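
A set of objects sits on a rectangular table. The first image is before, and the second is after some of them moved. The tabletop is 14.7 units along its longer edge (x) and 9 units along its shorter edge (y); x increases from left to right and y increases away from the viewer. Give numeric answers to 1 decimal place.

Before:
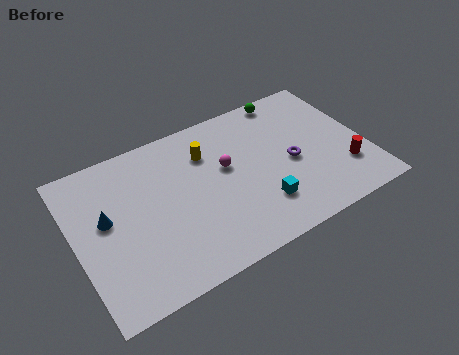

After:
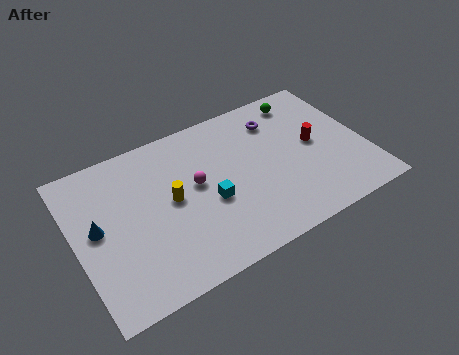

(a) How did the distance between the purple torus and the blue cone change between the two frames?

+0.4

Before: roughly 9.4 units apart; after: 9.8. That's 0.4 units further apart.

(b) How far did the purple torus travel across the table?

2.9

The purple torus moved from about (10.9, 4.1) to (10.6, 7.0), a distance of √(0.3² + 2.9²) ≈ 2.9.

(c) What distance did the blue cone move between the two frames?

0.6

The blue cone was near (1.6, 5.1) before and (1.1, 4.8) after, so it travelled √(0.5² + 0.3²) ≈ 0.6 units.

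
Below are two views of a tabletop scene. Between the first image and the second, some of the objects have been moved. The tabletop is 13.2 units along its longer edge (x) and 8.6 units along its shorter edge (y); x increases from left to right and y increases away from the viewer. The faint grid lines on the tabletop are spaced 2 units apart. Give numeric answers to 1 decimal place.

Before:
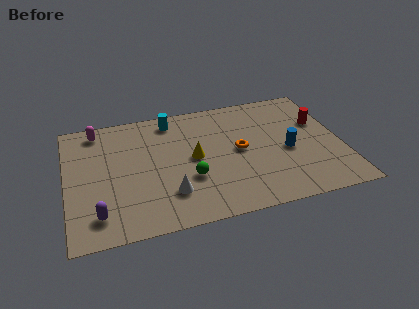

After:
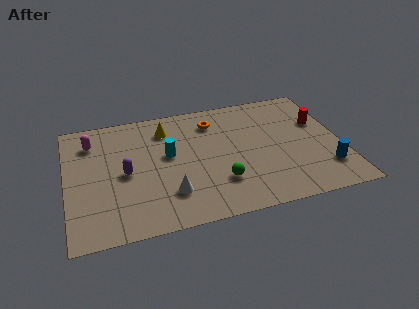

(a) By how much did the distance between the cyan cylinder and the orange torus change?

-1.3

They were about 4.3 units apart before and 3.0 after — 1.3 units closer together.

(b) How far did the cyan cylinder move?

2.5

The cyan cylinder moved from about (5.2, 7.4) to (4.9, 4.9), a distance of √(0.3² + 2.5²) ≈ 2.5.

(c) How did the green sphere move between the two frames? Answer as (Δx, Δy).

(1.4, -0.6)

From the two frames, the green sphere sits at roughly (5.8, 3.0) before and (7.2, 2.4) after.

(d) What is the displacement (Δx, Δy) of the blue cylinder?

(1.7, -1.7)

From the two frames, the blue cylinder sits at roughly (10.6, 3.8) before and (12.3, 2.1) after.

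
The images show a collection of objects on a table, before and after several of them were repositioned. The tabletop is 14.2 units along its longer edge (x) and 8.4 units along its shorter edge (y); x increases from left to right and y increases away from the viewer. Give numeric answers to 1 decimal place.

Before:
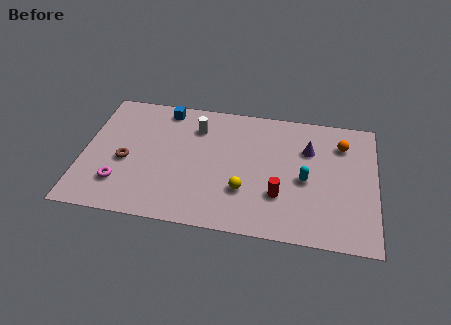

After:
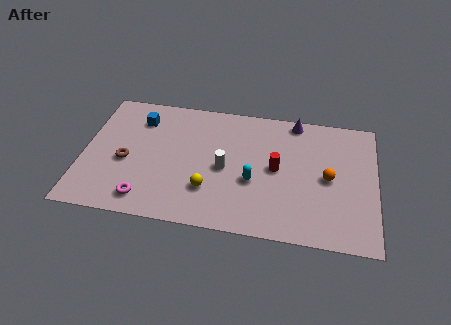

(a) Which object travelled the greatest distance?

the white cylinder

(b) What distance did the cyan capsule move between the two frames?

2.5

The cyan capsule moved from about (10.8, 3.8) to (8.3, 3.3), a distance of √(2.5² + 0.5²) ≈ 2.5.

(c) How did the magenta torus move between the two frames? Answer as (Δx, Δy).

(1.3, -0.8)

The magenta torus started near (1.9, 2.1) and ended near (3.2, 1.3).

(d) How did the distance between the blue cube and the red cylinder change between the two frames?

-0.4

They were about 7.5 units apart before and 7.1 after — 0.4 units closer together.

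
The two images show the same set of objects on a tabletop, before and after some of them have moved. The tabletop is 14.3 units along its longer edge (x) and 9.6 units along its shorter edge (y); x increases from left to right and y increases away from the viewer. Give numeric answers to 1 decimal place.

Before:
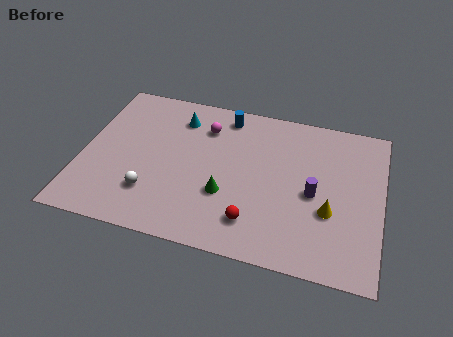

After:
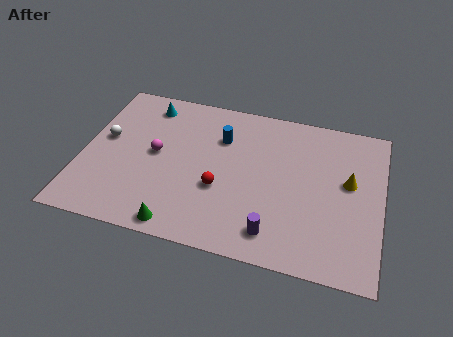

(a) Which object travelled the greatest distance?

the white sphere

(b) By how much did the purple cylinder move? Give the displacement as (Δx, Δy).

(-1.7, -2.8)

The purple cylinder was at about (11.1, 4.4) and moved to about (9.4, 1.6).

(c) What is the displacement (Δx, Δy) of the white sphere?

(-2.5, 2.9)

The white sphere was at about (3.5, 2.5) and moved to about (1.0, 5.4).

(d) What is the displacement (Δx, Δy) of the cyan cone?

(-1.6, 0.5)

The cyan cone started near (4.4, 7.6) and ended near (2.8, 8.1).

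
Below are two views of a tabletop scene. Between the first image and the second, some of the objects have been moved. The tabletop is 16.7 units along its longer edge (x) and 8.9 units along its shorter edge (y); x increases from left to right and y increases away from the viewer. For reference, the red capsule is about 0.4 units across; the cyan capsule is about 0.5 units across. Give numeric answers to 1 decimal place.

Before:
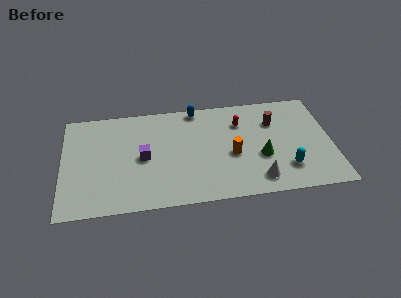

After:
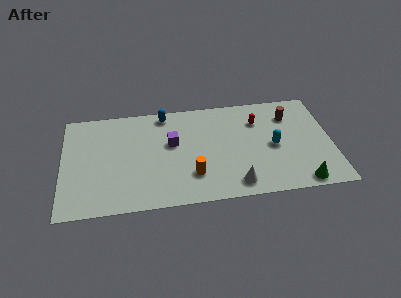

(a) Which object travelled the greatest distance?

the green cone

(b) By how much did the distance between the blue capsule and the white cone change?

+0.3

Before: roughly 7.5 units apart; after: 7.8. That's 0.3 units further apart.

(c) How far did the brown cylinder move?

1.1

The brown cylinder was near (13.2, 6.3) before and (14.2, 6.7) after, so it travelled √(1.0² + 0.4²) ≈ 1.1 units.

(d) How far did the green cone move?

3.4

From (12.3, 3.4) to (14.6, 0.9), the green cone covered √(2.3² + 2.5²) ≈ 3.4 units.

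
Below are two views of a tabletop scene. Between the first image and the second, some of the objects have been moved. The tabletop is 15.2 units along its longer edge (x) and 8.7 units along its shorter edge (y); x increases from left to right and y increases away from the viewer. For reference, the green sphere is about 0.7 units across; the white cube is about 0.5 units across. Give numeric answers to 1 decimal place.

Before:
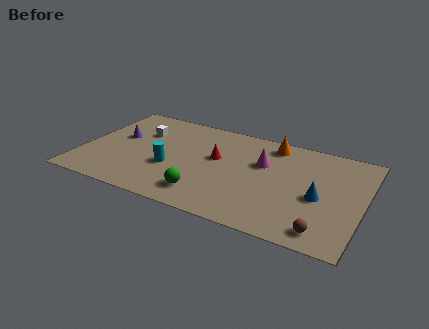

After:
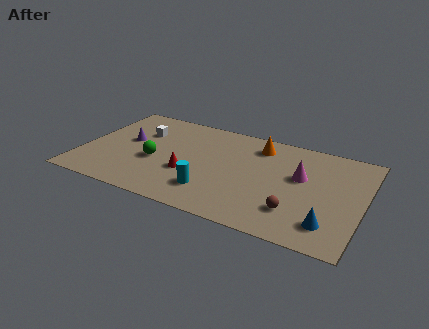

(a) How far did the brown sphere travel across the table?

1.9

The brown sphere was near (13.4, 1.2) before and (11.8, 2.2) after, so it travelled √(1.6² + 1.0²) ≈ 1.9 units.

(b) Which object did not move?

the white cube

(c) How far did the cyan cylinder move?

2.7

From (4.9, 3.3) to (7.3, 2.1), the cyan cylinder covered √(2.4² + 1.2²) ≈ 2.7 units.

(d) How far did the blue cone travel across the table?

2.1

The blue cone moved from about (12.9, 3.8) to (13.6, 1.8), a distance of √(0.7² + 2.0²) ≈ 2.1.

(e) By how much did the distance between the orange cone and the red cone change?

+1.5

Before: roughly 3.7 units apart; after: 5.2. That's 1.5 units further apart.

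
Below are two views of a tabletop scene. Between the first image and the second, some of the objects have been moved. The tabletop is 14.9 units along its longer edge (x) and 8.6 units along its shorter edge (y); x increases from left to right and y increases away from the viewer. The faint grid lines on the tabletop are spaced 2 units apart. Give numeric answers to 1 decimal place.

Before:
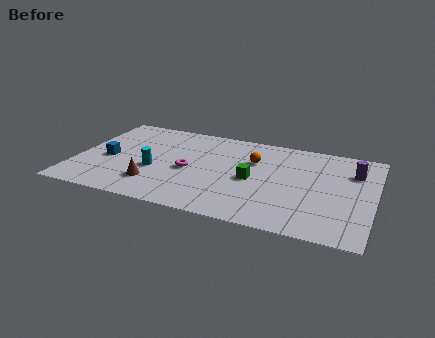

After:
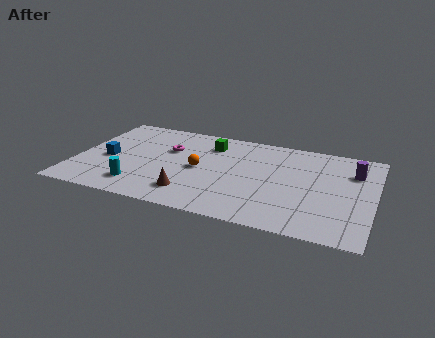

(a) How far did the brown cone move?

1.9

The brown cone moved from about (4.1, 2.1) to (6.0, 1.8), a distance of √(1.9² + 0.3²) ≈ 1.9.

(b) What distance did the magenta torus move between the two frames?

2.1

The magenta torus moved from about (5.7, 3.9) to (4.5, 5.6), a distance of √(1.2² + 1.7²) ≈ 2.1.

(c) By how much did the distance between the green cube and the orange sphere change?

+0.7

Before: roughly 1.8 units apart; after: 2.5. That's 0.7 units further apart.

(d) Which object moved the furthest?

the green cube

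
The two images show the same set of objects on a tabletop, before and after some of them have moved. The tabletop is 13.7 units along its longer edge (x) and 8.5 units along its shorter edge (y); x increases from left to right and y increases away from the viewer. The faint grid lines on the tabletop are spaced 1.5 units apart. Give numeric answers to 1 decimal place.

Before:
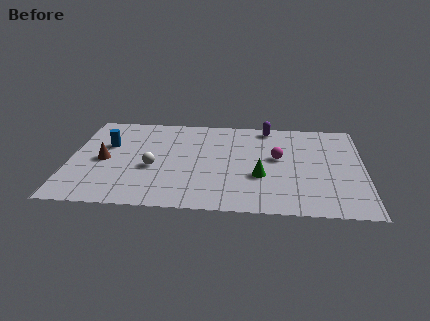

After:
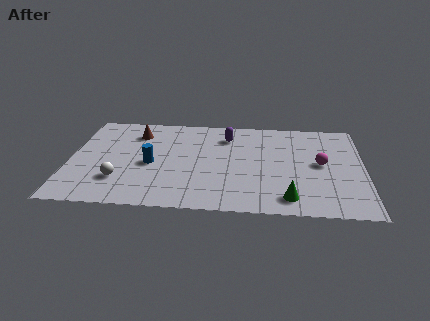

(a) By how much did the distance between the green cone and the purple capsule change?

+1.5

The distance was about 4.5 in the first image and 6.0 in the second, so they moved 1.5 units further apart.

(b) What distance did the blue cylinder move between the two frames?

2.6

The blue cylinder moved from about (1.7, 5.4) to (3.8, 3.8), a distance of √(2.1² + 1.6²) ≈ 2.6.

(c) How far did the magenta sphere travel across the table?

2.0

The magenta sphere moved from about (9.7, 4.8) to (11.7, 4.4), a distance of √(2.0² + 0.4²) ≈ 2.0.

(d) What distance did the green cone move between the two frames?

2.2

From (8.9, 3.1) to (10.2, 1.3), the green cone covered √(1.3² + 1.8²) ≈ 2.2 units.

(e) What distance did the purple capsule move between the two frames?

2.1

The purple capsule moved from about (9.2, 7.6) to (7.3, 6.6), a distance of √(1.9² + 1.0²) ≈ 2.1.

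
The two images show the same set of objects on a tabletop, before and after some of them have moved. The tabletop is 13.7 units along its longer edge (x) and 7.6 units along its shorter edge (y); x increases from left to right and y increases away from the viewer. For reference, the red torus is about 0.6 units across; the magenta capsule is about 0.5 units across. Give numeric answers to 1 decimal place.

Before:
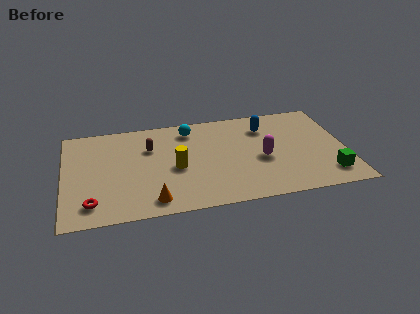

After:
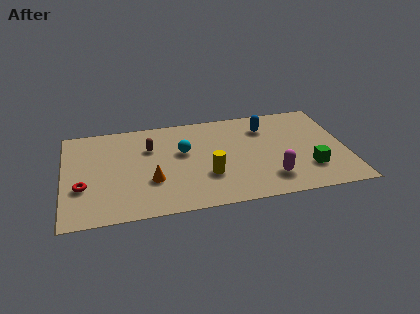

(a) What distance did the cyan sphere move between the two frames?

1.7

From (6.2, 6.3) to (5.8, 4.6), the cyan sphere covered √(0.4² + 1.7²) ≈ 1.7 units.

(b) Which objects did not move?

the blue capsule and the brown capsule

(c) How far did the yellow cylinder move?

1.7

The yellow cylinder moved from about (5.4, 3.4) to (6.9, 2.5), a distance of √(1.5² + 0.9²) ≈ 1.7.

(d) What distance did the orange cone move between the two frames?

1.5

The orange cone moved from about (4.2, 1.1) to (4.2, 2.6), a distance of √(0.0² + 1.5²) ≈ 1.5.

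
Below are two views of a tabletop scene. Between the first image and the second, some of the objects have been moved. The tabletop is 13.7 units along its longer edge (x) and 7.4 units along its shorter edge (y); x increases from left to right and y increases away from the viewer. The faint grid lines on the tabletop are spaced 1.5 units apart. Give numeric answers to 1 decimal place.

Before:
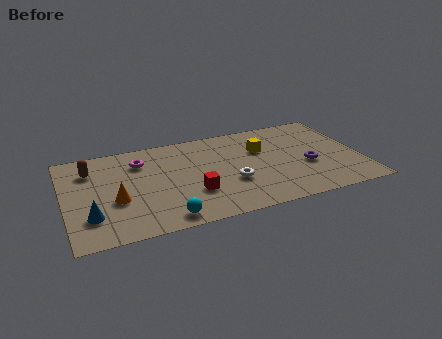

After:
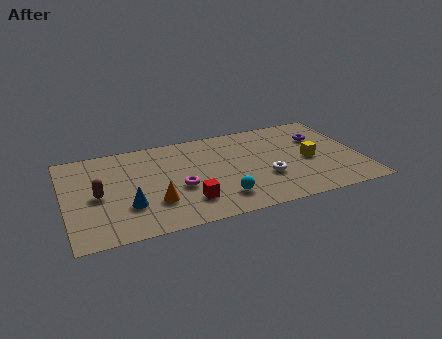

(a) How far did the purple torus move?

2.2

From (11.2, 3.0) to (12.0, 5.1), the purple torus covered √(0.8² + 2.1²) ≈ 2.2 units.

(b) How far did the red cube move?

0.7

The red cube moved from about (5.8, 2.4) to (5.5, 1.8), a distance of √(0.3² + 0.6²) ≈ 0.7.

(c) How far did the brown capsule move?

2.1

From (1.3, 5.6) to (1.5, 3.5), the brown capsule covered √(0.2² + 2.1²) ≈ 2.1 units.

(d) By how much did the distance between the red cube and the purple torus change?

+1.9

Before: roughly 5.4 units apart; after: 7.3. That's 1.9 units further apart.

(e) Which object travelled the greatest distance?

the magenta torus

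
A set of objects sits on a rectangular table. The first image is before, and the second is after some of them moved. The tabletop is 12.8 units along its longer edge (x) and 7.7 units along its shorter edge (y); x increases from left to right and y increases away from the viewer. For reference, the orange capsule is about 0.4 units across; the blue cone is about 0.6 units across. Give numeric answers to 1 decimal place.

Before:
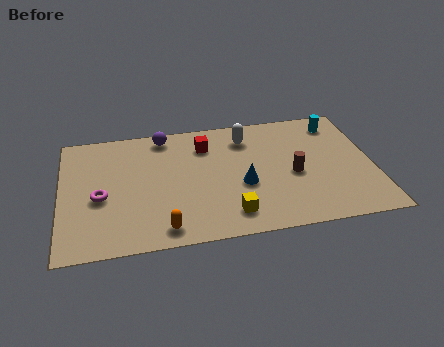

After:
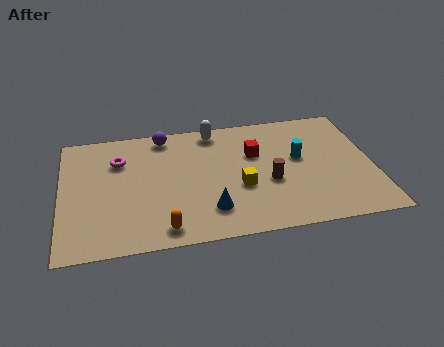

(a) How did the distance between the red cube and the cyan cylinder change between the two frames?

-3.6

The distance was about 5.5 in the first image and 1.9 in the second, so they moved 3.6 units closer together.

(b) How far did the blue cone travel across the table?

1.9

From (7.4, 3.1) to (6.0, 1.8), the blue cone covered √(1.4² + 1.3²) ≈ 1.9 units.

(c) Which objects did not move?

the orange capsule and the purple sphere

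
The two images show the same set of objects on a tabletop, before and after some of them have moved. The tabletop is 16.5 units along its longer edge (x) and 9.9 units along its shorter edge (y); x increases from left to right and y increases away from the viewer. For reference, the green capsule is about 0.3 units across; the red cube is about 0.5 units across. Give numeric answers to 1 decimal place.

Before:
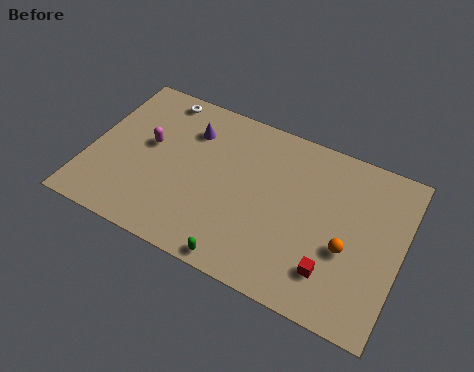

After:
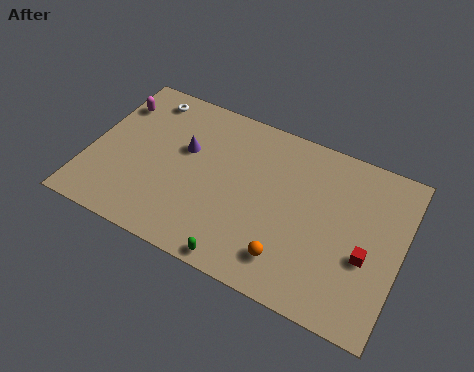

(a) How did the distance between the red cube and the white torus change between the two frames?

+1.2

They were about 12.0 units apart before and 13.2 after — 1.2 units further apart.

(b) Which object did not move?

the green capsule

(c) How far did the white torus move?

0.8

The white torus was near (3.1, 8.8) before and (2.4, 8.5) after, so it travelled √(0.7² + 0.3²) ≈ 0.8 units.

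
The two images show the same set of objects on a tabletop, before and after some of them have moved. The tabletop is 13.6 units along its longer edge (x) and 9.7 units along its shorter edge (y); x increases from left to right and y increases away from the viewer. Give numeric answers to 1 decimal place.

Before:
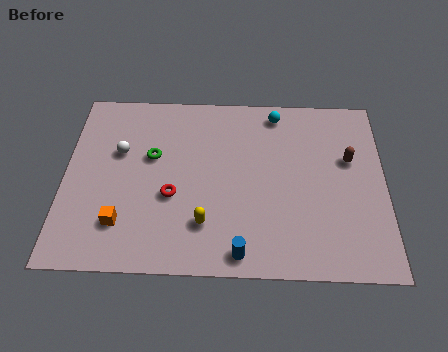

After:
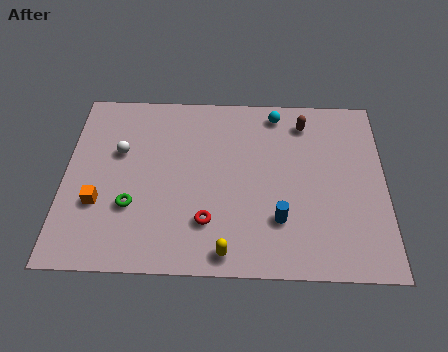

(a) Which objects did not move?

the white sphere and the cyan sphere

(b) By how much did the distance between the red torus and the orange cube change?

+2.1

Before: roughly 2.6 units apart; after: 4.7. That's 2.1 units further apart.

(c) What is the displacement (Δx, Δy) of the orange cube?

(-1.0, 1.0)

The orange cube started near (2.5, 2.3) and ended near (1.5, 3.3).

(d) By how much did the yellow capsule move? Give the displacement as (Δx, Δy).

(0.9, -1.4)

From the two frames, the yellow capsule sits at roughly (6.0, 2.4) before and (6.9, 1.0) after.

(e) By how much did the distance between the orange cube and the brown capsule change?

-0.4

The distance was about 10.3 in the first image and 9.9 in the second, so they moved 0.4 units closer together.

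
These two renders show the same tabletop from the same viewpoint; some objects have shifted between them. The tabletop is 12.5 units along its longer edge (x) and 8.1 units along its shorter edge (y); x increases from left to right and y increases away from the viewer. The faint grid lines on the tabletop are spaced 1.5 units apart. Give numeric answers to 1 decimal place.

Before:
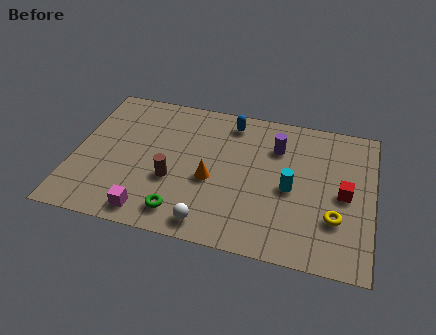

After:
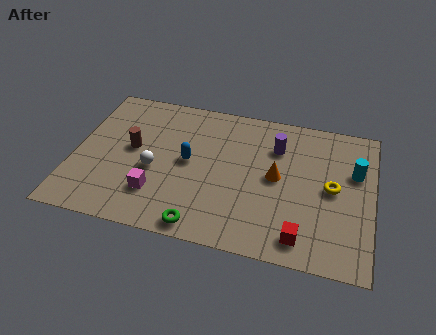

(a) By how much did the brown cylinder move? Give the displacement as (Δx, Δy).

(-1.8, 1.4)

From the two frames, the brown cylinder sits at roughly (4.2, 3.0) before and (2.4, 4.4) after.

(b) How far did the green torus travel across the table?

1.0

From (4.7, 1.3) to (5.6, 0.8), the green torus covered √(0.9² + 0.5²) ≈ 1.0 units.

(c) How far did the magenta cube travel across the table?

1.1

From (3.4, 1.0) to (3.6, 2.1), the magenta cube covered √(0.2² + 1.1²) ≈ 1.1 units.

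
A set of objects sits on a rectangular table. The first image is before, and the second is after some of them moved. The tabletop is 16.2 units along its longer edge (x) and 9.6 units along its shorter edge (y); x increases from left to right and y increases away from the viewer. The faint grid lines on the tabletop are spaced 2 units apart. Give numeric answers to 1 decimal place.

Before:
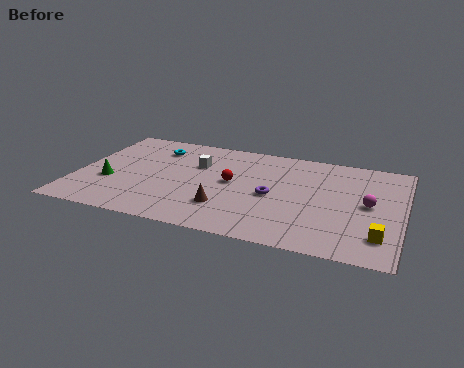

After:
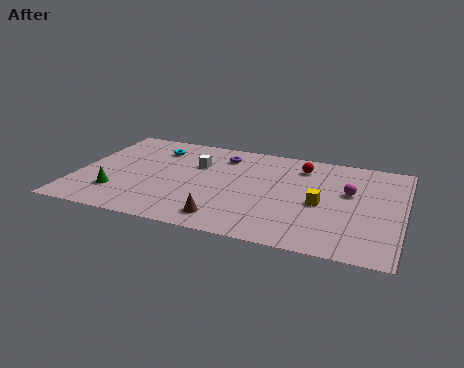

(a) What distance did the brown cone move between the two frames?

1.1

From (7.6, 2.6) to (7.7, 1.5), the brown cone covered √(0.1² + 1.1²) ≈ 1.1 units.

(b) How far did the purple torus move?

4.3

From (9.8, 4.4) to (7.0, 7.7), the purple torus covered √(2.8² + 3.3²) ≈ 4.3 units.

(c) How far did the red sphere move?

4.2

The red sphere moved from about (7.7, 5.1) to (11.0, 7.7), a distance of √(3.3² + 2.6²) ≈ 4.2.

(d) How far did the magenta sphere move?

1.3

From (14.5, 4.9) to (13.5, 5.8), the magenta sphere covered √(1.0² + 0.9²) ≈ 1.3 units.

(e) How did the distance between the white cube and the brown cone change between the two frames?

+1.1

Before: roughly 4.2 units apart; after: 5.3. That's 1.1 units further apart.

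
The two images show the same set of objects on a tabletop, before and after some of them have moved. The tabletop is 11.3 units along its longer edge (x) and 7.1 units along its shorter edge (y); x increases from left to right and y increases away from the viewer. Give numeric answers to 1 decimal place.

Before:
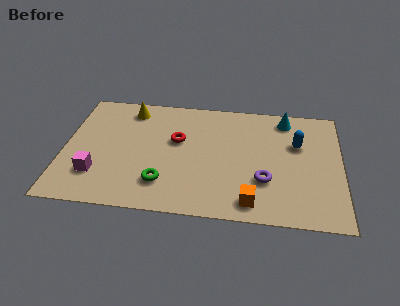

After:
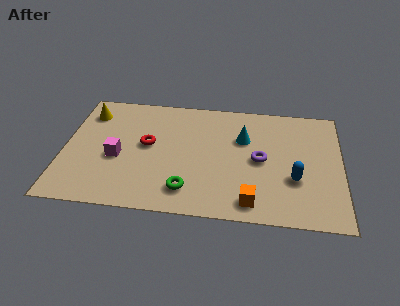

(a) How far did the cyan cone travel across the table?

2.2

The cyan cone moved from about (9.0, 6.1) to (7.3, 4.7), a distance of √(1.7² + 1.4²) ≈ 2.2.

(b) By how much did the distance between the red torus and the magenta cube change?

-2.5

The distance was about 4.0 in the first image and 1.5 in the second, so they moved 2.5 units closer together.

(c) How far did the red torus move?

1.3

The red torus moved from about (4.6, 4.3) to (3.4, 3.9), a distance of √(1.2² + 0.4²) ≈ 1.3.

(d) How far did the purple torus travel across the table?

1.2

The purple torus was near (8.2, 2.3) before and (8.0, 3.5) after, so it travelled √(0.2² + 1.2²) ≈ 1.2 units.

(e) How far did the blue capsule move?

2.1

From (9.5, 4.6) to (9.4, 2.5), the blue capsule covered √(0.1² + 2.1²) ≈ 2.1 units.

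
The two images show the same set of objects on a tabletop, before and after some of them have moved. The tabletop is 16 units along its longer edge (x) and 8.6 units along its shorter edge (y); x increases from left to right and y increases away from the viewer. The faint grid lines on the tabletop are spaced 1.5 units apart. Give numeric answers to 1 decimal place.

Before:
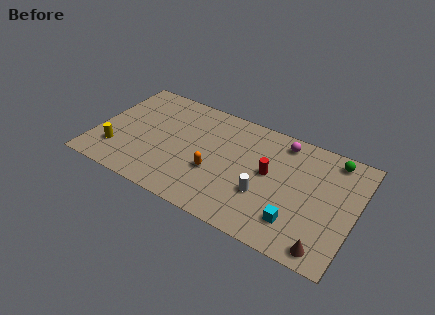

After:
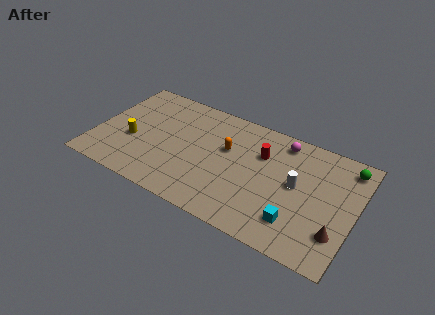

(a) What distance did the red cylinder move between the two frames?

1.3

From (10.7, 4.7) to (10.1, 5.9), the red cylinder covered √(0.6² + 1.2²) ≈ 1.3 units.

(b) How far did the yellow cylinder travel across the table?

1.4

The yellow cylinder was near (1.5, 2.2) before and (2.3, 3.4) after, so it travelled √(0.8² + 1.2²) ≈ 1.4 units.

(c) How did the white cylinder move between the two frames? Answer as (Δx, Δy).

(1.8, 1.6)

The white cylinder was at about (10.6, 3.0) and moved to about (12.4, 4.6).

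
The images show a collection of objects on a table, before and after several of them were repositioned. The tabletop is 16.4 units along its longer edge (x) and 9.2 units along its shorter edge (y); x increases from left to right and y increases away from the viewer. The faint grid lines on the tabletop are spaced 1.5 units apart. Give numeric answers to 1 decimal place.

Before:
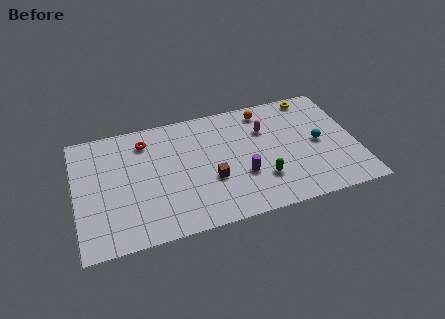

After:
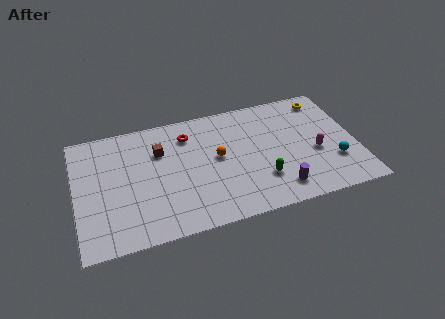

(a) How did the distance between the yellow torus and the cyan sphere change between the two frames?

+1.3

They were about 3.8 units apart before and 5.1 after — 1.3 units further apart.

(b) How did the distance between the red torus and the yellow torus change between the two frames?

-1.8

The distance was about 10.0 in the first image and 8.2 in the second, so they moved 1.8 units closer together.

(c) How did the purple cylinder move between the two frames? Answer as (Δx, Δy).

(2.0, -1.6)

From the two frames, the purple cylinder sits at roughly (9.6, 3.2) before and (11.6, 1.6) after.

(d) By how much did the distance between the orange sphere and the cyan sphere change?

+2.6

They were about 4.5 units apart before and 7.1 after — 2.6 units further apart.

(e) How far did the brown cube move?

4.1

From (7.8, 3.4) to (5.0, 6.4), the brown cube covered √(2.8² + 3.0²) ≈ 4.1 units.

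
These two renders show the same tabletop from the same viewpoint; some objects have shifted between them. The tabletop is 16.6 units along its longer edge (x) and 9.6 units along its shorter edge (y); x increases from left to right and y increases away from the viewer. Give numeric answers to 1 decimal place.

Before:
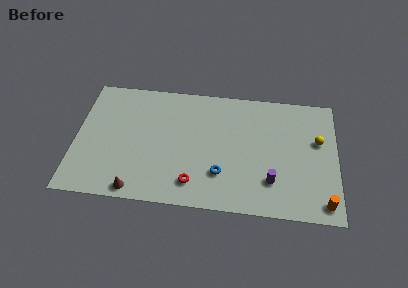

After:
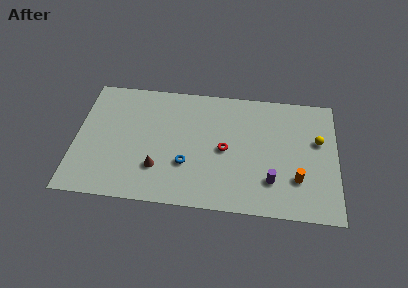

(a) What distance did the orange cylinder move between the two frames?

2.3

The orange cylinder was near (15.8, 1.2) before and (14.1, 2.8) after, so it travelled √(1.7² + 1.6²) ≈ 2.3 units.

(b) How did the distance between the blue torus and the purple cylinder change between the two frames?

+2.2

They were about 3.2 units apart before and 5.4 after — 2.2 units further apart.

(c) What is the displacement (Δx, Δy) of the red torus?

(1.9, 2.8)

The red torus was at about (7.6, 1.8) and moved to about (9.5, 4.6).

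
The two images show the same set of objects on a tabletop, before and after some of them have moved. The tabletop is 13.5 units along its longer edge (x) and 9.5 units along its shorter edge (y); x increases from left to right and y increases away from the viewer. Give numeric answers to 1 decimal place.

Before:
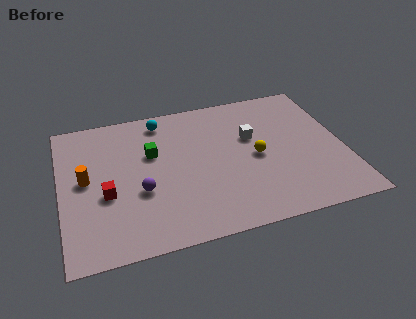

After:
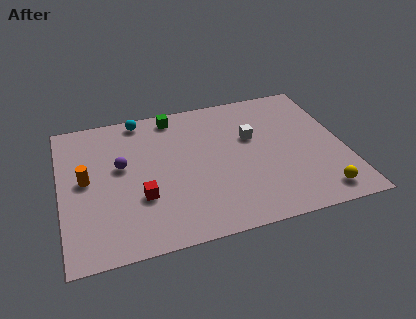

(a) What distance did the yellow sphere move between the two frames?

4.2

The yellow sphere moved from about (9.3, 4.5) to (12.0, 1.3), a distance of √(2.7² + 3.2²) ≈ 4.2.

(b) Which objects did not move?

the white cube and the orange cylinder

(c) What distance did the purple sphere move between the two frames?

2.1

The purple sphere moved from about (3.7, 3.6) to (2.9, 5.5), a distance of √(0.8² + 1.9²) ≈ 2.1.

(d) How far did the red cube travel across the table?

1.7

The red cube was near (2.1, 3.8) before and (3.7, 3.2) after, so it travelled √(1.6² + 0.6²) ≈ 1.7 units.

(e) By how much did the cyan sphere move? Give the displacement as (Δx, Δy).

(-1.0, 0.4)

The cyan sphere started near (5.0, 8.2) and ended near (4.0, 8.6).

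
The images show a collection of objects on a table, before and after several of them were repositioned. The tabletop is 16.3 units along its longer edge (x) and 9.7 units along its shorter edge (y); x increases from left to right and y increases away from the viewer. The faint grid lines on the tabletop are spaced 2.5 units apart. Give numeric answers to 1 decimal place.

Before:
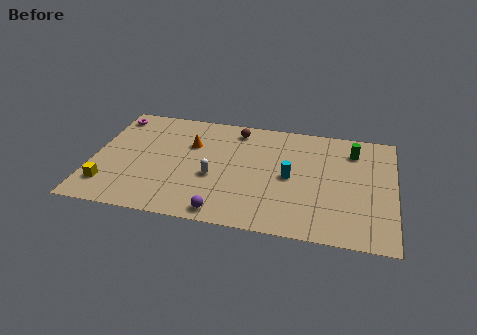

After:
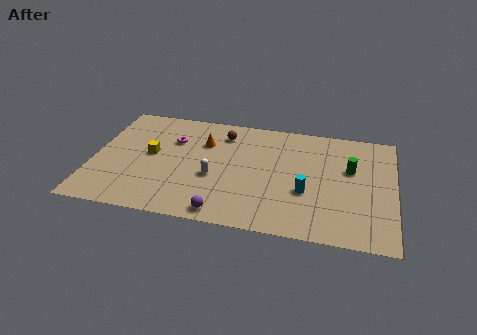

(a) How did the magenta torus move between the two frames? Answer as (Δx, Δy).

(3.4, -1.6)

The magenta torus started near (0.8, 8.3) and ended near (4.2, 6.7).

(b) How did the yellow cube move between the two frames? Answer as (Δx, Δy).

(2.1, 3.1)

The yellow cube started near (1.0, 2.1) and ended near (3.1, 5.2).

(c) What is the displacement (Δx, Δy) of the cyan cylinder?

(0.9, -1.1)

The cyan cylinder was at about (10.7, 4.7) and moved to about (11.6, 3.6).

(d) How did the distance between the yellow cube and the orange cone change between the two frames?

-2.9

Before: roughly 6.1 units apart; after: 3.2. That's 2.9 units closer together.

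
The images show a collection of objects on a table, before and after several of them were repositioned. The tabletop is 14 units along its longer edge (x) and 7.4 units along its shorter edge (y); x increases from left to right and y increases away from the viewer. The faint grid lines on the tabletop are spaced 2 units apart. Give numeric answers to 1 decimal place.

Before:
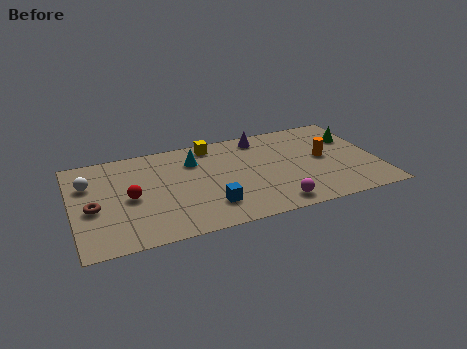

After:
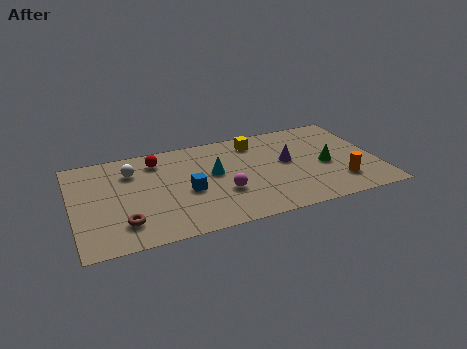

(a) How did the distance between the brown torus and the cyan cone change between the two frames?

-0.3

They were about 5.3 units apart before and 5.0 after — 0.3 units closer together.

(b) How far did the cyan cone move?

1.5

The cyan cone was near (5.7, 5.5) before and (6.5, 4.2) after, so it travelled √(0.8² + 1.3²) ≈ 1.5 units.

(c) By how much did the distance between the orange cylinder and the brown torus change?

-0.8

Before: roughly 10.7 units apart; after: 9.9. That's 0.8 units closer together.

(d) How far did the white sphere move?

2.0

The white sphere moved from about (0.8, 5.1) to (2.8, 5.5), a distance of √(2.0² + 0.4²) ≈ 2.0.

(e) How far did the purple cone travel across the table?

2.5

The purple cone was near (8.9, 6.4) before and (9.9, 4.1) after, so it travelled √(1.0² + 2.3²) ≈ 2.5 units.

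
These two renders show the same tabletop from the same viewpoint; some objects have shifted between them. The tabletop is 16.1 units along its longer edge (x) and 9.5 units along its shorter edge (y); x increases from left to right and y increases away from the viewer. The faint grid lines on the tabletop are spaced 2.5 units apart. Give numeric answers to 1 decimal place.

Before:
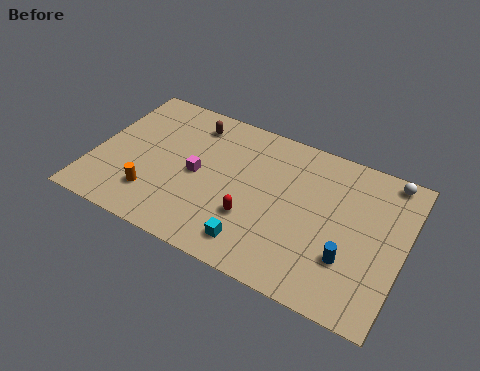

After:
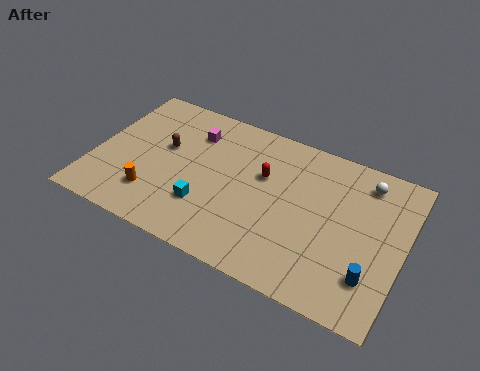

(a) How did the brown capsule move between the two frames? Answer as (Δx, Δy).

(-1.2, -2.2)

From the two frames, the brown capsule sits at roughly (4.7, 7.8) before and (3.5, 5.6) after.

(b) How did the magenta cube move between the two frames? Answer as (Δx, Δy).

(-0.6, 2.6)

The magenta cube was at about (5.4, 4.6) and moved to about (4.8, 7.2).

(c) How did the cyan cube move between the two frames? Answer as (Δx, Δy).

(-2.7, 1.2)

The cyan cube started near (8.8, 1.6) and ended near (6.1, 2.8).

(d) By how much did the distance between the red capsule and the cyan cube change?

+2.6

The distance was about 1.5 in the first image and 4.1 in the second, so they moved 2.6 units further apart.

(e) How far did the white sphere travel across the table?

1.3

The white sphere moved from about (14.9, 8.6) to (13.8, 7.9), a distance of √(1.1² + 0.7²) ≈ 1.3.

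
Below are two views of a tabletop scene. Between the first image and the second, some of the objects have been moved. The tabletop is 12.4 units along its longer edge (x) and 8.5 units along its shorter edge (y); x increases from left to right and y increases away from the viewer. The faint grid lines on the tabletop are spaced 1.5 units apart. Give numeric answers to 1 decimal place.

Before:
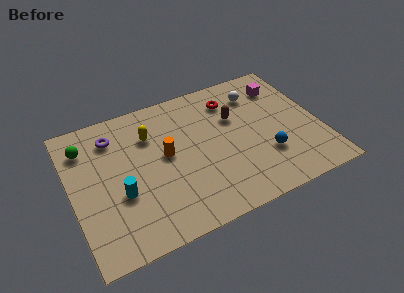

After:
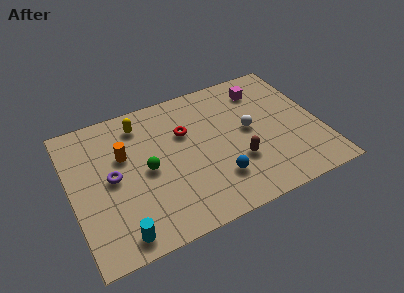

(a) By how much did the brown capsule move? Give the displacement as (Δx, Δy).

(-0.2, -2.7)

The brown capsule was at about (8.3, 5.5) and moved to about (8.1, 2.8).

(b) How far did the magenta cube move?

1.0

The magenta cube was near (10.9, 6.6) before and (9.9, 6.8) after, so it travelled √(1.0² + 0.2²) ≈ 1.0 units.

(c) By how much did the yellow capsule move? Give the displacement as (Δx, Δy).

(-0.4, 0.9)

From the two frames, the yellow capsule sits at roughly (4.1, 6.1) before and (3.7, 7.0) after.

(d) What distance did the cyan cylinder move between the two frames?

2.2

The cyan cylinder moved from about (2.3, 3.2) to (2.0, 1.0), a distance of √(0.3² + 2.2²) ≈ 2.2.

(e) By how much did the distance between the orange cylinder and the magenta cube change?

+0.8

Before: roughly 6.5 units apart; after: 7.3. That's 0.8 units further apart.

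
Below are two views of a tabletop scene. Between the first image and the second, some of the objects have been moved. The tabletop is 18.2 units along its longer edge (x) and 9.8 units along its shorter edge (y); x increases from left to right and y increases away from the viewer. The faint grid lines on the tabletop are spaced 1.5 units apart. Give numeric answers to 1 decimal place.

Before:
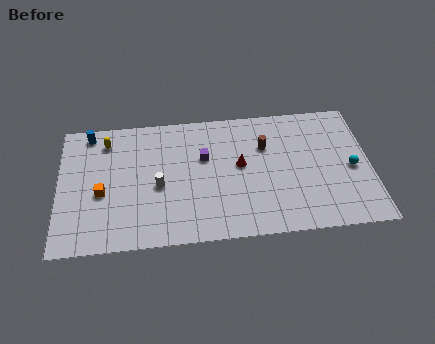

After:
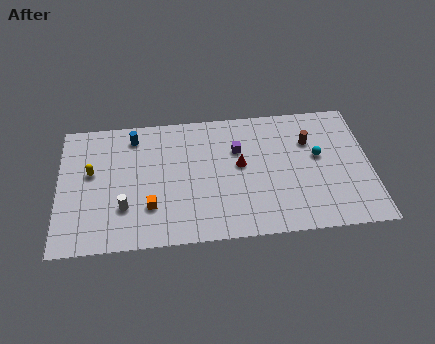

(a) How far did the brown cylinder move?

2.6

The brown cylinder was near (12.1, 6.7) before and (14.7, 6.8) after, so it travelled √(2.6² + 0.1²) ≈ 2.6 units.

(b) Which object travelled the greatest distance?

the orange cube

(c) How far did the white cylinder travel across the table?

2.4

From (5.8, 4.3) to (3.8, 2.9), the white cylinder covered √(2.0² + 1.4²) ≈ 2.4 units.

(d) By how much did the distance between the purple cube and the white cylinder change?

+4.4

They were about 3.3 units apart before and 7.7 after — 4.4 units further apart.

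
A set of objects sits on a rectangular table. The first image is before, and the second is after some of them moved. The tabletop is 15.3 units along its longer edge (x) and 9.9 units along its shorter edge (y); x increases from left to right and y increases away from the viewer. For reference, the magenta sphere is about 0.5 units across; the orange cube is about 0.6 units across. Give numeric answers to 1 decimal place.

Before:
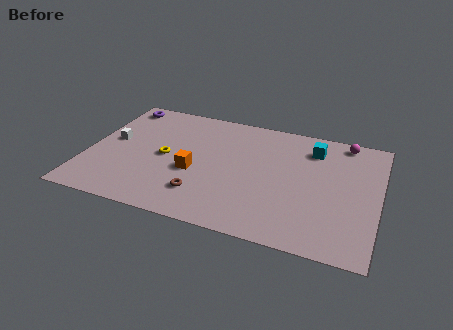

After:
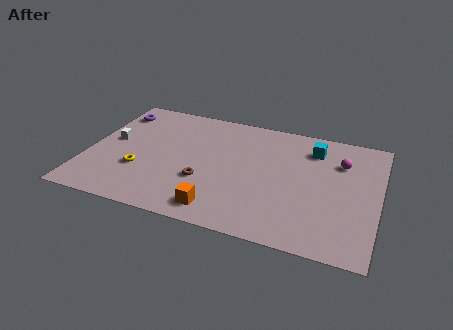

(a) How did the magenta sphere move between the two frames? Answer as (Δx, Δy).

(-0.1, -1.8)

The magenta sphere was at about (13.3, 8.9) and moved to about (13.2, 7.1).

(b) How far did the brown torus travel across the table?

1.1

The brown torus moved from about (6.3, 2.3) to (6.3, 3.4), a distance of √(0.0² + 1.1²) ≈ 1.1.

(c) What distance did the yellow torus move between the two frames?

1.9

The yellow torus was near (4.1, 4.8) before and (2.9, 3.3) after, so it travelled √(1.2² + 1.5²) ≈ 1.9 units.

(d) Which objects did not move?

the white cube and the cyan cube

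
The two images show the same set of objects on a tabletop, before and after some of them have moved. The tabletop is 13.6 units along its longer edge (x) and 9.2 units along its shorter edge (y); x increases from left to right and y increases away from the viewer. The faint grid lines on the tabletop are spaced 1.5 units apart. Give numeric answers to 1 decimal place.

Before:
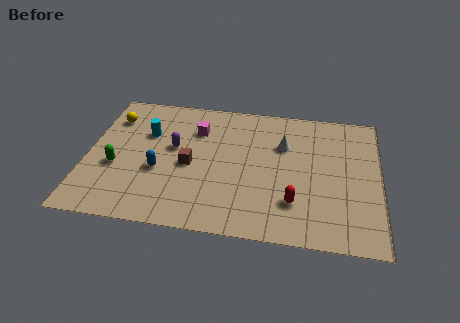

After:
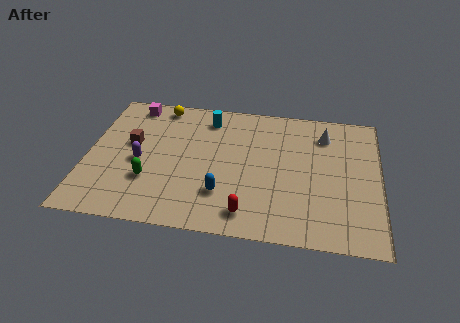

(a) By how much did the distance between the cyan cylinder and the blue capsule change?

+2.6

Before: roughly 2.6 units apart; after: 5.2. That's 2.6 units further apart.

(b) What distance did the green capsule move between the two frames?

1.7

The green capsule was near (1.4, 3.6) before and (3.0, 2.9) after, so it travelled √(1.6² + 0.7²) ≈ 1.7 units.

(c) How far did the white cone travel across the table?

2.1

From (9.1, 6.2) to (11.0, 7.2), the white cone covered √(1.9² + 1.0²) ≈ 2.1 units.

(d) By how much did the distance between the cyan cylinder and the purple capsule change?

+3.1

The distance was about 1.5 in the first image and 4.6 in the second, so they moved 3.1 units further apart.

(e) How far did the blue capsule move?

3.2

The blue capsule was near (3.4, 3.6) before and (6.4, 2.5) after, so it travelled √(3.0² + 1.1²) ≈ 3.2 units.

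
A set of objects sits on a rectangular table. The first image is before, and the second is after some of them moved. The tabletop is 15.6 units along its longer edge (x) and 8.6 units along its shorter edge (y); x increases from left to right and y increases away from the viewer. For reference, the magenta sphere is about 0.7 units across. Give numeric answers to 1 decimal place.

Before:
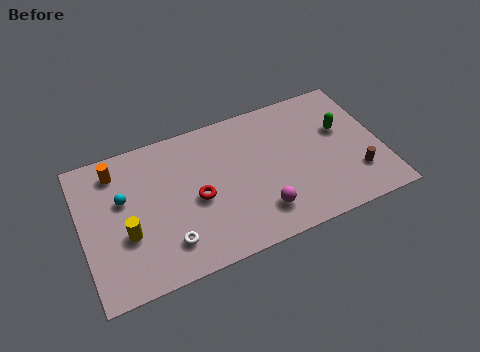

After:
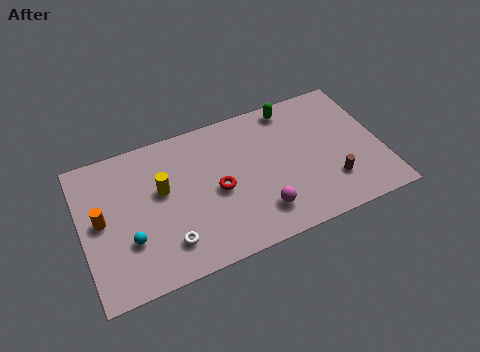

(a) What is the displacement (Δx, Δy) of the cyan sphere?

(0.1, -2.5)

The cyan sphere was at about (2.2, 5.3) and moved to about (2.3, 2.8).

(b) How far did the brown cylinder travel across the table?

1.3

The brown cylinder was near (14.1, 2.3) before and (12.8, 2.3) after, so it travelled √(1.3² + 0.0²) ≈ 1.3 units.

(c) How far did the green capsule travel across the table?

3.3

From (13.7, 5.3) to (11.3, 7.6), the green capsule covered √(2.4² + 2.3²) ≈ 3.3 units.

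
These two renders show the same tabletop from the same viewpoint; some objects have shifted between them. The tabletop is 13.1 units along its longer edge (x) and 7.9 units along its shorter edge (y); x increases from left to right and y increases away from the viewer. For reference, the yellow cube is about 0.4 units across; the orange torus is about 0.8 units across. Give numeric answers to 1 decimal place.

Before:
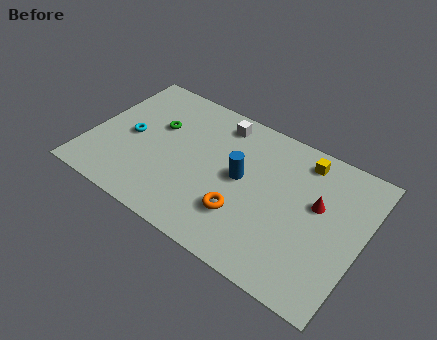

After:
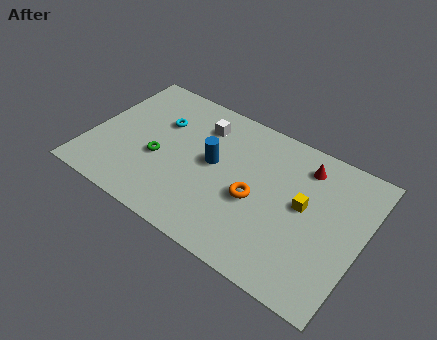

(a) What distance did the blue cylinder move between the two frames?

1.4

The blue cylinder moved from about (7.3, 4.2) to (5.9, 4.3), a distance of √(1.4² + 0.1²) ≈ 1.4.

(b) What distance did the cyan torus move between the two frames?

1.9

The cyan torus was near (1.9, 3.8) before and (3.1, 5.3) after, so it travelled √(1.2² + 1.5²) ≈ 1.9 units.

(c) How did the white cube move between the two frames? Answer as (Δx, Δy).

(-0.8, -0.6)

The white cube started near (5.8, 6.7) and ended near (5.0, 6.1).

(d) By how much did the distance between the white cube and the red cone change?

-0.5

They were about 5.5 units apart before and 5.0 after — 0.5 units closer together.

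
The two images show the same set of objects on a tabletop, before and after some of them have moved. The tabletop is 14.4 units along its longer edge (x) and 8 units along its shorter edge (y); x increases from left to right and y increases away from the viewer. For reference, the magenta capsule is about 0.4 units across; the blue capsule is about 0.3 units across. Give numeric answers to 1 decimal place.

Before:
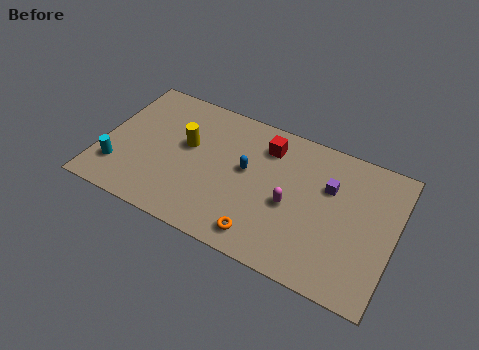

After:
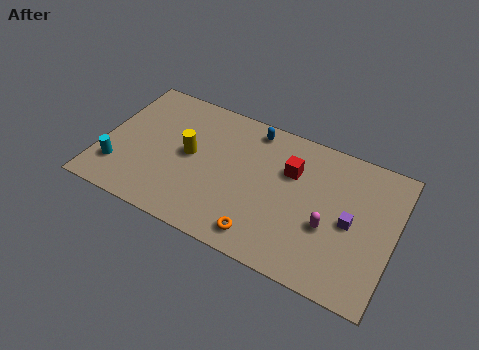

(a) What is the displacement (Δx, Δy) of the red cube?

(1.3, -0.9)

From the two frames, the red cube sits at roughly (7.9, 6.3) before and (9.2, 5.4) after.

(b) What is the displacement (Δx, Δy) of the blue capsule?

(0.0, 2.5)

From the two frames, the blue capsule sits at roughly (7.1, 4.5) before and (7.1, 7.0) after.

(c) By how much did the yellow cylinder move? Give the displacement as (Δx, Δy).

(0.2, -0.5)

The yellow cylinder was at about (4.1, 4.7) and moved to about (4.3, 4.2).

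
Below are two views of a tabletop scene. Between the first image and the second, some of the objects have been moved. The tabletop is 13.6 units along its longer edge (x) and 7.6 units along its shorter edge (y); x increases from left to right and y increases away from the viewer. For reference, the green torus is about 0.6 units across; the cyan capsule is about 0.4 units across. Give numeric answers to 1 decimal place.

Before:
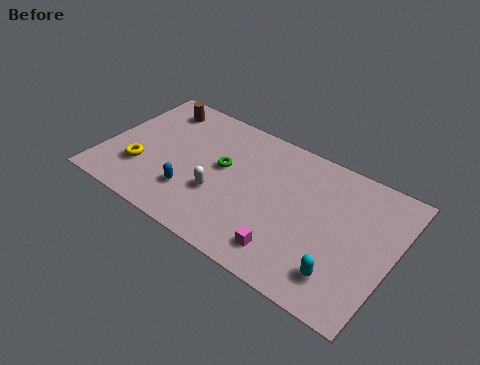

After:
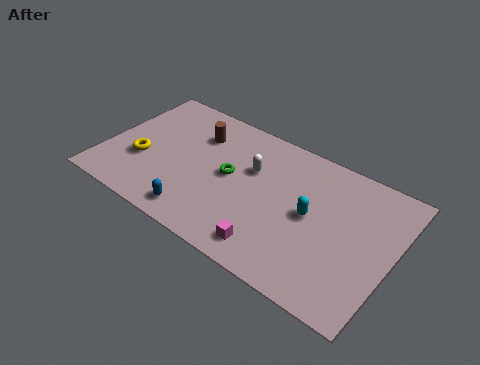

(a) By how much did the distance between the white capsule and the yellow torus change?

+1.7

They were about 3.7 units apart before and 5.4 after — 1.7 units further apart.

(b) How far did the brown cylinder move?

2.2

The brown cylinder moved from about (1.9, 6.3) to (4.0, 5.6), a distance of √(2.1² + 0.7²) ≈ 2.2.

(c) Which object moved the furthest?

the cyan capsule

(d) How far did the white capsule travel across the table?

2.5

From (5.6, 2.7) to (6.8, 4.9), the white capsule covered √(1.2² + 2.2²) ≈ 2.5 units.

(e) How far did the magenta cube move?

0.7

From (9.1, 1.4) to (8.4, 1.2), the magenta cube covered √(0.7² + 0.2²) ≈ 0.7 units.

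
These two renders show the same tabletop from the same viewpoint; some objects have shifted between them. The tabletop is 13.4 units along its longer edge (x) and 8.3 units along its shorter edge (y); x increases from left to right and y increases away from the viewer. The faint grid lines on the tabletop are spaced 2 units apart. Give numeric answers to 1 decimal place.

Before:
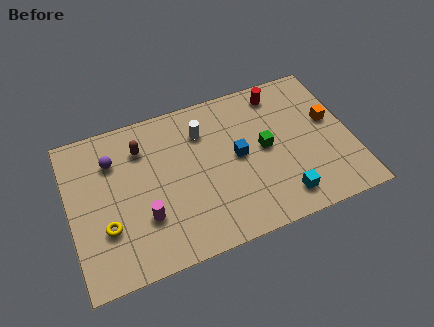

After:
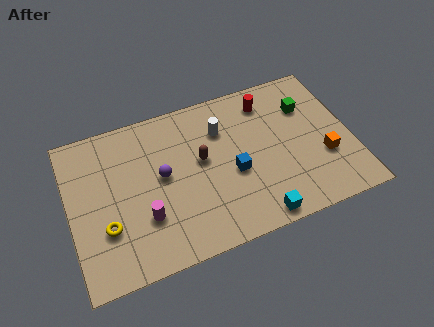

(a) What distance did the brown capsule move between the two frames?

3.1

The brown capsule moved from about (3.6, 6.3) to (6.3, 4.7), a distance of √(2.7² + 1.6²) ≈ 3.1.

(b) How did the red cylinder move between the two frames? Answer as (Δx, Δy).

(-0.6, -0.3)

The red cylinder started near (10.3, 7.1) and ended near (9.7, 6.8).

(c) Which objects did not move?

the yellow torus and the magenta cylinder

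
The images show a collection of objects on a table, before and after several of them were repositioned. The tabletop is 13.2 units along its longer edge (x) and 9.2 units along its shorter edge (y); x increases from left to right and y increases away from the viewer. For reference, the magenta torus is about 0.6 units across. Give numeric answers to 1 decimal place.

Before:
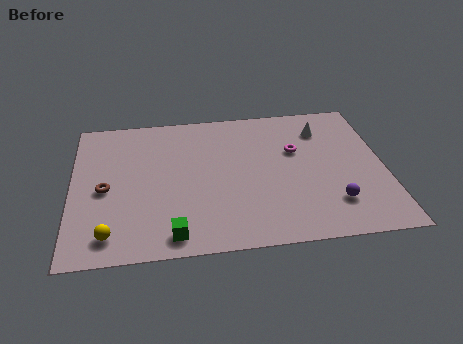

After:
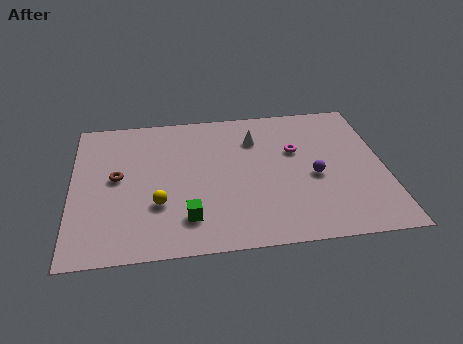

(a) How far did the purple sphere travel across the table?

1.9

The purple sphere was near (10.9, 2.2) before and (10.2, 4.0) after, so it travelled √(0.7² + 1.8²) ≈ 1.9 units.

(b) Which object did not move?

the magenta torus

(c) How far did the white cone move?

2.9

The white cone was near (10.7, 7.1) before and (7.8, 6.8) after, so it travelled √(2.9² + 0.3²) ≈ 2.9 units.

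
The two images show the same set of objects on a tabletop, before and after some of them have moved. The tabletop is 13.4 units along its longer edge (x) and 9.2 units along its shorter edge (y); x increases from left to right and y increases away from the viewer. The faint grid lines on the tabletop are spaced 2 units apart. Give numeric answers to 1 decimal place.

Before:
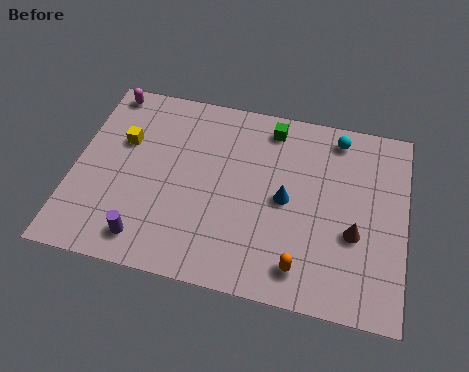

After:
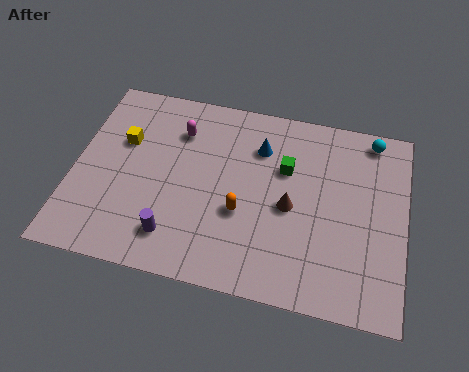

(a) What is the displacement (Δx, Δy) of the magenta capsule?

(3.1, -1.4)

From the two frames, the magenta capsule sits at roughly (1.0, 8.3) before and (4.1, 6.9) after.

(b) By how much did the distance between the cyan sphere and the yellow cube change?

+1.4

The distance was about 8.9 in the first image and 10.3 in the second, so they moved 1.4 units further apart.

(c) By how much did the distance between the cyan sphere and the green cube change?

+1.3

They were about 2.7 units apart before and 4.0 after — 1.3 units further apart.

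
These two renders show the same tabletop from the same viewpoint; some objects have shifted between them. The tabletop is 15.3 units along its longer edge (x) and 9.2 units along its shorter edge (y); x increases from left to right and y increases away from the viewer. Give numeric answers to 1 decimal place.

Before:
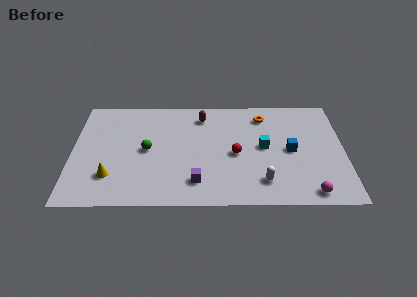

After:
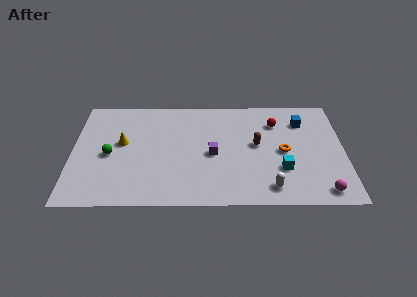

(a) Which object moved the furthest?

the brown capsule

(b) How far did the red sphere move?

3.5

The red sphere moved from about (9.2, 4.2) to (11.5, 6.9), a distance of √(2.3² + 2.7²) ≈ 3.5.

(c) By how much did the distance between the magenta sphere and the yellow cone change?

+0.7

They were about 11.2 units apart before and 11.9 after — 0.7 units further apart.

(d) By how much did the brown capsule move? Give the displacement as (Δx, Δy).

(3.1, -2.5)

From the two frames, the brown capsule sits at roughly (7.3, 7.5) before and (10.4, 5.0) after.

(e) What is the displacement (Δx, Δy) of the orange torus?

(1.1, -3.1)

The orange torus was at about (10.8, 7.5) and moved to about (11.9, 4.4).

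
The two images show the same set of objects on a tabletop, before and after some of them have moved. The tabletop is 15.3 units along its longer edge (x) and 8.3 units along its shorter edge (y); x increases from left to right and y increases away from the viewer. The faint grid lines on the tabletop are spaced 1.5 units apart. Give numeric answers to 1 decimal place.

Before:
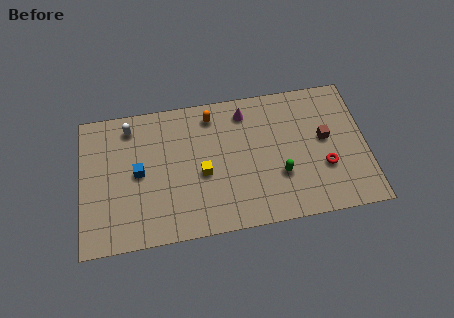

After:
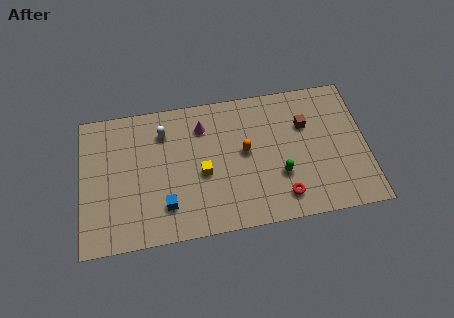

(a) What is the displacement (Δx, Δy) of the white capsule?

(1.8, -0.6)

The white capsule started near (2.7, 7.0) and ended near (4.5, 6.4).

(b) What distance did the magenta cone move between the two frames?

2.4

From (8.9, 6.9) to (6.6, 6.4), the magenta cone covered √(2.3² + 0.5²) ≈ 2.4 units.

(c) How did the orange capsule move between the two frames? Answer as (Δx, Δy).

(1.7, -2.5)

The orange capsule was at about (7.1, 7.0) and moved to about (8.8, 4.5).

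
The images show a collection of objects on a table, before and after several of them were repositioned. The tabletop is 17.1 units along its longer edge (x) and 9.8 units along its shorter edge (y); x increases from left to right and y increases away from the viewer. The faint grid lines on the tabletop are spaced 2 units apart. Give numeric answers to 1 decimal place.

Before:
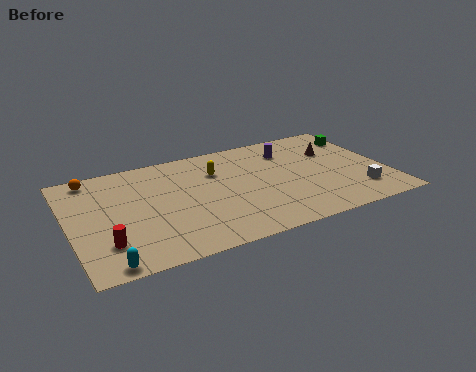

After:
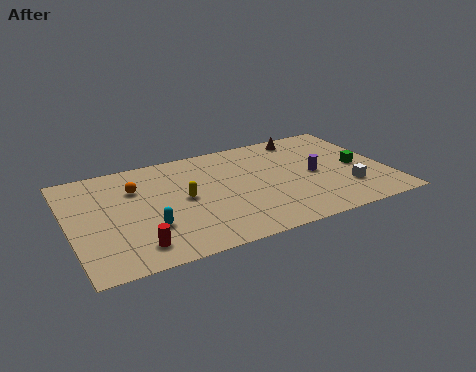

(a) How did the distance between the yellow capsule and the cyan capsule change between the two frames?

-6.1

Before: roughly 8.9 units apart; after: 2.8. That's 6.1 units closer together.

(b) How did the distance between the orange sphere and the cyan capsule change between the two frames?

-4.1

The distance was about 7.9 in the first image and 3.8 in the second, so they moved 4.1 units closer together.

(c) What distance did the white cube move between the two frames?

0.8

The white cube moved from about (15.3, 2.2) to (14.7, 2.7), a distance of √(0.6² + 0.5²) ≈ 0.8.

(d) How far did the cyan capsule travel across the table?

3.3

From (1.6, 0.8) to (4.0, 3.1), the cyan capsule covered √(2.4² + 2.3²) ≈ 3.3 units.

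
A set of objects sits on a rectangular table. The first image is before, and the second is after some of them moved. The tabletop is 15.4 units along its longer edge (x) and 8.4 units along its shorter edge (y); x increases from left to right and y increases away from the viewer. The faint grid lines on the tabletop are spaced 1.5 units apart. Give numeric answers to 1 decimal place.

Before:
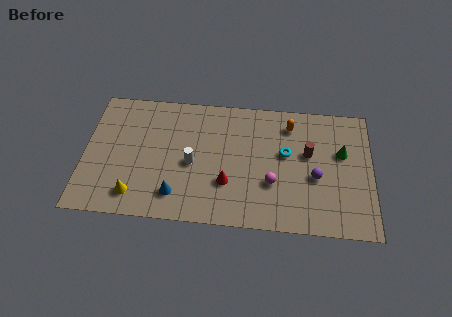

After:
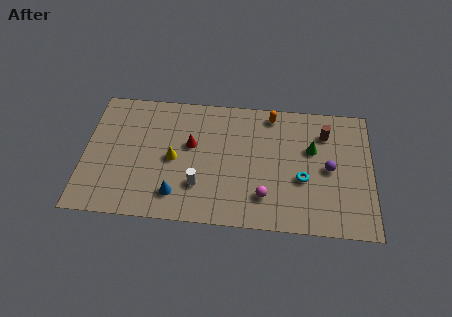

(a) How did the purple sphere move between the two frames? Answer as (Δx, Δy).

(0.7, 0.6)

From the two frames, the purple sphere sits at roughly (12.4, 3.5) before and (13.1, 4.1) after.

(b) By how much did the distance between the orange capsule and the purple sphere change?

+0.9

The distance was about 3.6 in the first image and 4.5 in the second, so they moved 0.9 units further apart.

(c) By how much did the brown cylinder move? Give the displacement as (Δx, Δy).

(0.9, 1.4)

From the two frames, the brown cylinder sits at roughly (12.0, 5.0) before and (12.9, 6.4) after.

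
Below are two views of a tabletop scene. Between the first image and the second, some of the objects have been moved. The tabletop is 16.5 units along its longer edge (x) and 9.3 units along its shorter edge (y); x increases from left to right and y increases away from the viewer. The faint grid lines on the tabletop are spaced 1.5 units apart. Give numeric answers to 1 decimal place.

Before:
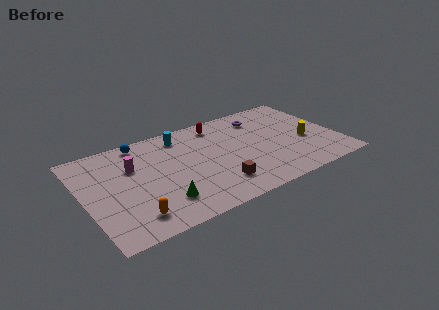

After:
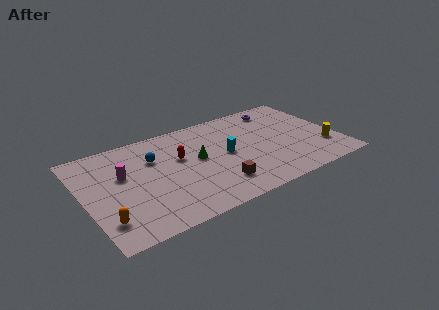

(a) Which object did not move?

the brown cube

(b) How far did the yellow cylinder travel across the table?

1.6

From (14.4, 3.8) to (15.4, 2.6), the yellow cylinder covered √(1.0² + 1.2²) ≈ 1.6 units.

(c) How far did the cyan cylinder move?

4.0

The cyan cylinder was near (6.7, 7.8) before and (9.2, 4.7) after, so it travelled √(2.5² + 3.1²) ≈ 4.0 units.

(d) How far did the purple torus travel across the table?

1.4

The purple torus moved from about (12.0, 7.4) to (13.3, 7.9), a distance of √(1.3² + 0.5²) ≈ 1.4.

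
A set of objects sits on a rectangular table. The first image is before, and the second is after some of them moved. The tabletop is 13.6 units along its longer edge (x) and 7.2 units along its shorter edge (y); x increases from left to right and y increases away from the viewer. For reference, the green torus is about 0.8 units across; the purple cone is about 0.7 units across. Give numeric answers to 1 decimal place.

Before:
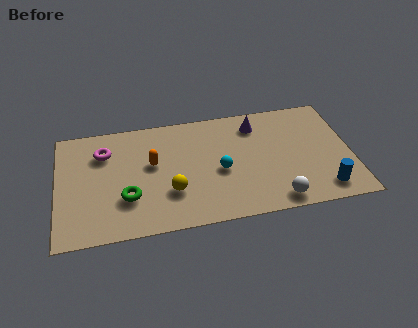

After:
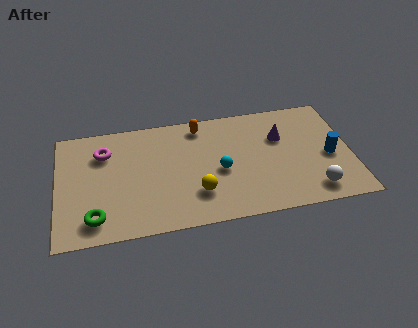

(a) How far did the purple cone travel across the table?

1.5

The purple cone moved from about (9.3, 5.8) to (10.4, 4.8), a distance of √(1.1² + 1.0²) ≈ 1.5.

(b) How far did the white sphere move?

1.7

The white sphere was near (10.0, 0.9) before and (11.7, 1.2) after, so it travelled √(1.7² + 0.3²) ≈ 1.7 units.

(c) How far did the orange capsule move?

3.0

From (4.4, 4.2) to (6.7, 6.2), the orange capsule covered √(2.3² + 2.0²) ≈ 3.0 units.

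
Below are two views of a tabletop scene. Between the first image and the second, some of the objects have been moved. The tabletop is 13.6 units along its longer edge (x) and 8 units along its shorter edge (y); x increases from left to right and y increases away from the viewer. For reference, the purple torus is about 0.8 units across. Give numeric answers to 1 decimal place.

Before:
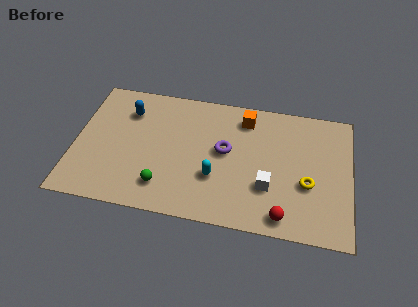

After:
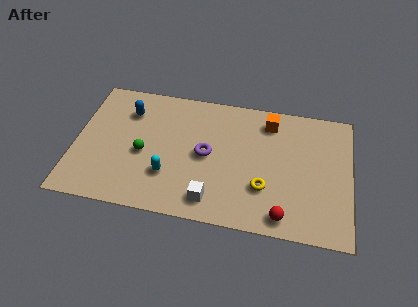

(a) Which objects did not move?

the red sphere and the blue capsule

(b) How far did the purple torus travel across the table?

1.0

From (7.4, 4.4) to (6.5, 4.0), the purple torus covered √(0.9² + 0.4²) ≈ 1.0 units.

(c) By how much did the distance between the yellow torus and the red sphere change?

-0.6

They were about 2.4 units apart before and 1.8 after — 0.6 units closer together.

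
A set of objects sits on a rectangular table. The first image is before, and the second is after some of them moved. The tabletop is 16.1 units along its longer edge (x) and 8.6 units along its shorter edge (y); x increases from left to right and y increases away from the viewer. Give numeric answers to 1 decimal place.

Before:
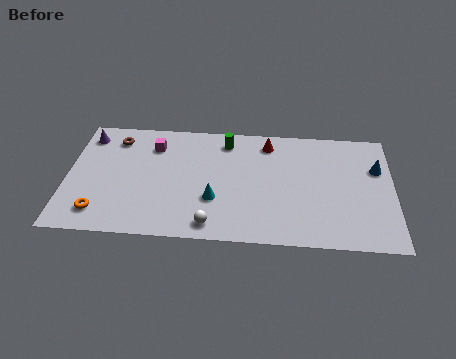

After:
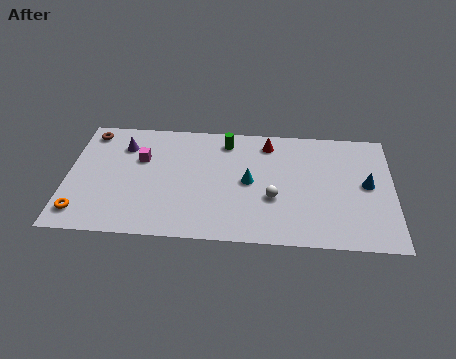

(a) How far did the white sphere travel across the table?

3.7

The white sphere was near (7.2, 1.1) before and (10.2, 3.2) after, so it travelled √(3.0² + 2.1²) ≈ 3.7 units.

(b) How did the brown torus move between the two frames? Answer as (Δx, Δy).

(-1.3, 0.4)

From the two frames, the brown torus sits at roughly (2.3, 7.0) before and (1.0, 7.4) after.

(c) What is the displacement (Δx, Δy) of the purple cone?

(1.8, -0.6)

The purple cone started near (0.9, 7.1) and ended near (2.7, 6.5).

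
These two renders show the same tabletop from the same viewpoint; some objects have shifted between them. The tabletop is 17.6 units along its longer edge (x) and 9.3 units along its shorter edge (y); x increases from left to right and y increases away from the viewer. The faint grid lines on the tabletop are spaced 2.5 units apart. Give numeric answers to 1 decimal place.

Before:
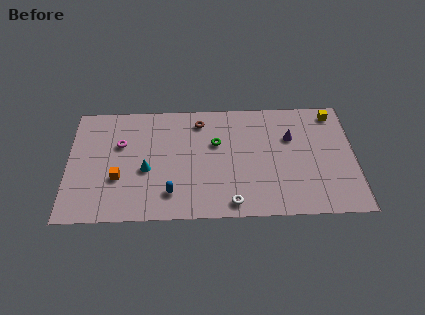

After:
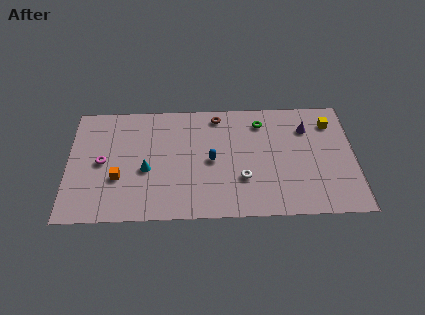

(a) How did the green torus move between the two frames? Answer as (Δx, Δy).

(2.8, 1.6)

From the two frames, the green torus sits at roughly (9.1, 5.9) before and (11.9, 7.5) after.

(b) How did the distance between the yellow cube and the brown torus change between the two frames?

-1.3

The distance was about 8.3 in the first image and 7.0 in the second, so they moved 1.3 units closer together.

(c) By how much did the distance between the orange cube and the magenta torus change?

-1.1

They were about 2.7 units apart before and 1.6 after — 1.1 units closer together.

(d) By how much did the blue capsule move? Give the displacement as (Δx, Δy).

(2.5, 2.5)

The blue capsule was at about (6.3, 2.0) and moved to about (8.8, 4.5).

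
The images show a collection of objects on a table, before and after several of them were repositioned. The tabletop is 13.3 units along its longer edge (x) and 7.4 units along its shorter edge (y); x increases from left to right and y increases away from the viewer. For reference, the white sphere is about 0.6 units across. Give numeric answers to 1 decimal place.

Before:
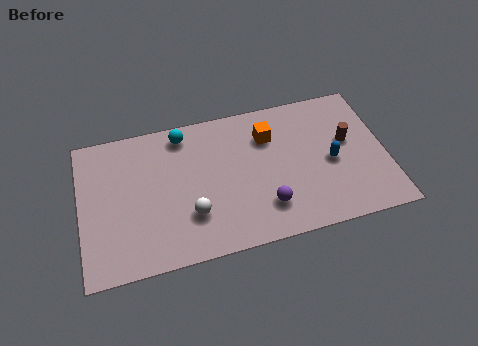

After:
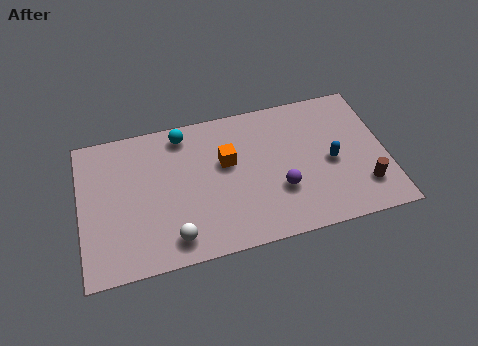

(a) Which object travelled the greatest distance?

the brown cylinder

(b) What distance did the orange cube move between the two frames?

2.1

From (8.3, 5.4) to (6.4, 4.5), the orange cube covered √(1.9² + 0.9²) ≈ 2.1 units.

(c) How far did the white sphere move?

1.3

The white sphere was near (4.7, 2.2) before and (3.9, 1.2) after, so it travelled √(0.8² + 1.0²) ≈ 1.3 units.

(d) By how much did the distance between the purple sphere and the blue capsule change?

-0.9

The distance was about 3.4 in the first image and 2.5 in the second, so they moved 0.9 units closer together.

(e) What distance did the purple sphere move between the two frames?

1.0

From (7.9, 1.8) to (8.6, 2.5), the purple sphere covered √(0.7² + 0.7²) ≈ 1.0 units.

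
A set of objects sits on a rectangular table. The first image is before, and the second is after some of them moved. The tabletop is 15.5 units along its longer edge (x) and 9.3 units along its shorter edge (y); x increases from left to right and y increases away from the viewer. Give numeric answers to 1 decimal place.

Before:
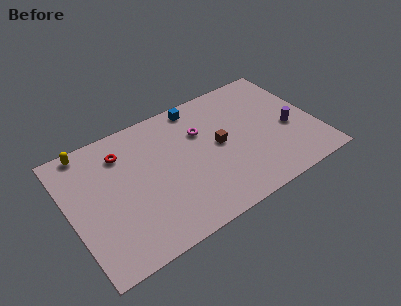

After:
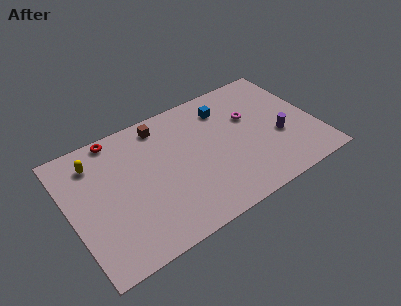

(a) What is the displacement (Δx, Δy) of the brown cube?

(-3.2, 3.2)

From the two frames, the brown cube sits at roughly (9.4, 4.8) before and (6.2, 8.0) after.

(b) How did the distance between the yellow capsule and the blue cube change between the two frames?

+1.3

They were about 7.0 units apart before and 8.3 after — 1.3 units further apart.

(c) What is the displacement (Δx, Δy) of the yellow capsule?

(0.3, -1.1)

The yellow capsule started near (1.6, 8.5) and ended near (1.9, 7.4).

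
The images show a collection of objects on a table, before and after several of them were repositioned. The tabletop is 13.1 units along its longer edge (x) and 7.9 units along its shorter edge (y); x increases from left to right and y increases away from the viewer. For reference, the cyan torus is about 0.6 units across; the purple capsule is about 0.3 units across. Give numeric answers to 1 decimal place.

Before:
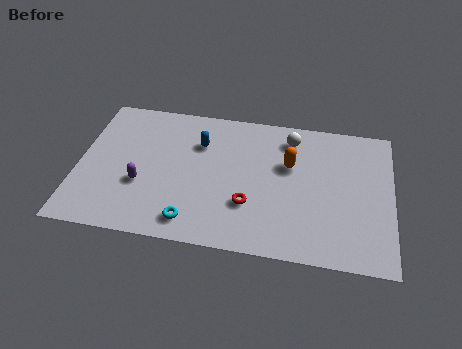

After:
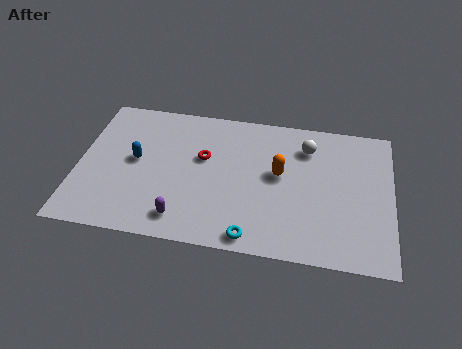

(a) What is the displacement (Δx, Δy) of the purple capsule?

(1.8, -1.6)

The purple capsule started near (2.7, 2.9) and ended near (4.5, 1.3).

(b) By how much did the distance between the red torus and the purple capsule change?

-0.9

Before: roughly 4.5 units apart; after: 3.6. That's 0.9 units closer together.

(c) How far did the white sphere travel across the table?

0.8

From (8.8, 6.5) to (9.5, 6.1), the white sphere covered √(0.7² + 0.4²) ≈ 0.8 units.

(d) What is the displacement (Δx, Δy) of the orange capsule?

(-0.4, -0.6)

The orange capsule started near (8.8, 5.0) and ended near (8.4, 4.4).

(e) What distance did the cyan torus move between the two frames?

2.5

The cyan torus moved from about (4.9, 1.2) to (7.4, 0.8), a distance of √(2.5² + 0.4²) ≈ 2.5.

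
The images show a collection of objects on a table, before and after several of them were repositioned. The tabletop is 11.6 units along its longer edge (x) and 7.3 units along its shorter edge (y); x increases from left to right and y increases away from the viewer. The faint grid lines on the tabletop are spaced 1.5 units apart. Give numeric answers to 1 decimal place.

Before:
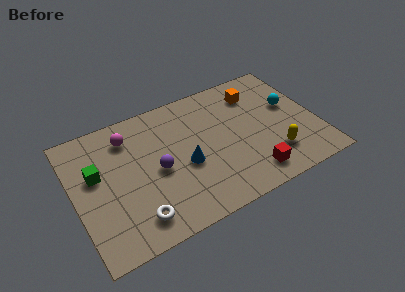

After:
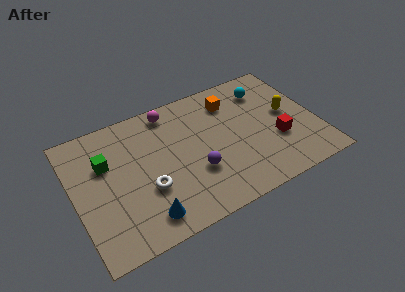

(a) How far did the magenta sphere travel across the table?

2.2

The magenta sphere was near (2.8, 5.8) before and (4.9, 6.4) after, so it travelled √(2.1² + 0.6²) ≈ 2.2 units.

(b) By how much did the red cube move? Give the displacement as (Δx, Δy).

(1.5, 1.4)

The red cube started near (8.1, 1.2) and ended near (9.6, 2.6).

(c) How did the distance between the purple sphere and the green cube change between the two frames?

+1.6

The distance was about 3.0 in the first image and 4.6 in the second, so they moved 1.6 units further apart.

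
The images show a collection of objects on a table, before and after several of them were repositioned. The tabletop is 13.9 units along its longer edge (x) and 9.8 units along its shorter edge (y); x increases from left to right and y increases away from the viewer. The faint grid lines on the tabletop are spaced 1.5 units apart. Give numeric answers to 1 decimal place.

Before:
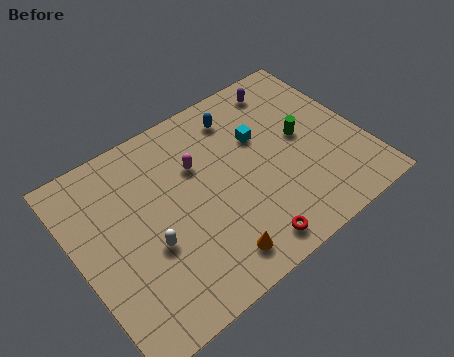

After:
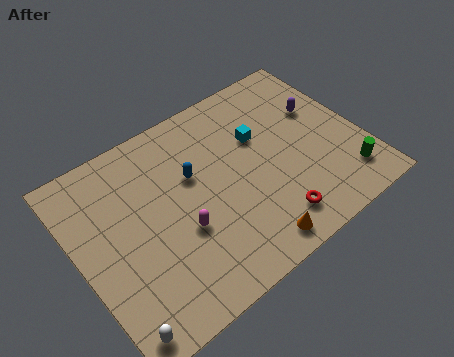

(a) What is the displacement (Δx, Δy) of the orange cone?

(1.8, -0.4)

From the two frames, the orange cone sits at roughly (5.8, 1.5) before and (7.6, 1.1) after.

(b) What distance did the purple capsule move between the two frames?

2.6

The purple capsule was near (11.0, 8.4) before and (12.3, 6.2) after, so it travelled √(1.3² + 2.2²) ≈ 2.6 units.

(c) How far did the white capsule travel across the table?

3.6

From (3.2, 3.8) to (0.9, 1.0), the white capsule covered √(2.3² + 2.8²) ≈ 3.6 units.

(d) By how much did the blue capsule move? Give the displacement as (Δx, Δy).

(-2.7, -1.9)

From the two frames, the blue capsule sits at roughly (8.5, 8.0) before and (5.8, 6.1) after.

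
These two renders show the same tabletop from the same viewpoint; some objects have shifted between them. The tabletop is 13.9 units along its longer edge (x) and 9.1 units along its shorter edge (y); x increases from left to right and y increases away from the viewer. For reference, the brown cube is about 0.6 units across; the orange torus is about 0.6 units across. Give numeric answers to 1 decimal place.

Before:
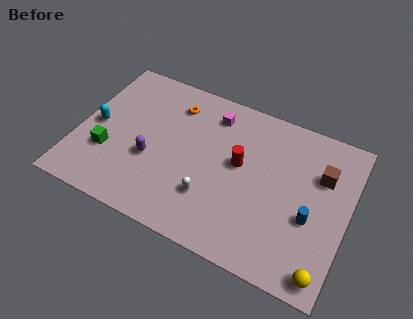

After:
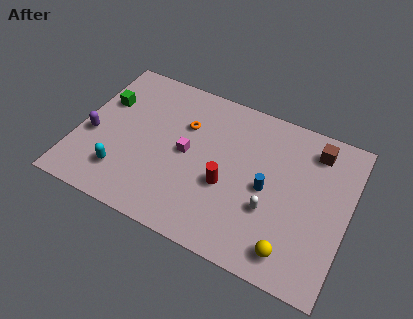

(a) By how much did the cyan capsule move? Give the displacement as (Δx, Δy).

(1.7, -2.3)

The cyan capsule was at about (0.9, 4.4) and moved to about (2.6, 2.1).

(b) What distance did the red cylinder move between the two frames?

1.6

From (8.3, 5.1) to (7.8, 3.6), the red cylinder covered √(0.5² + 1.5²) ≈ 1.6 units.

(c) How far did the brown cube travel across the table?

1.4

The brown cube moved from about (12.4, 6.2) to (11.9, 7.5), a distance of √(0.5² + 1.3²) ≈ 1.4.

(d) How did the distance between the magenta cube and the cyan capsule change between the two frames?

-2.5

Before: roughly 6.4 units apart; after: 3.9. That's 2.5 units closer together.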